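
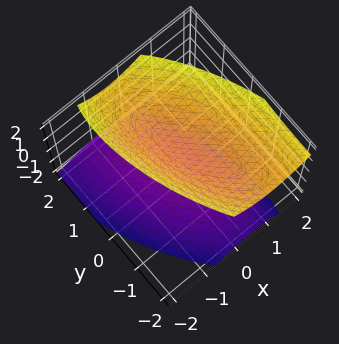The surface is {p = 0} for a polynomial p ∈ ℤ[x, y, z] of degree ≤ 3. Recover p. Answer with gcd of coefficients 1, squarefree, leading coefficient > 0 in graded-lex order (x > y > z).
3*x^2 + 2*x*y - x*z + y^2 - 2*z^2 + 2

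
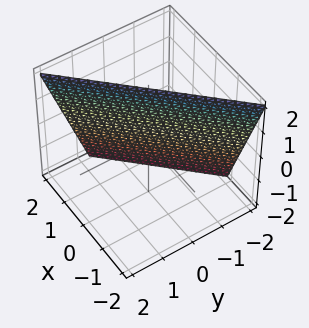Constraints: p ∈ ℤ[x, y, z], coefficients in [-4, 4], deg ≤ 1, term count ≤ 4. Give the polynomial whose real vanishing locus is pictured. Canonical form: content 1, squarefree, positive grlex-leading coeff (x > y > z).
3*x - 3*y + z - 2

1. deg p = 1. Every cross-section is a straight line — this is a plane.
2. From the visible intercepts: it meets the z-axis at z = 2 (among the integer gridlines).
3. These observations pin down the coefficients.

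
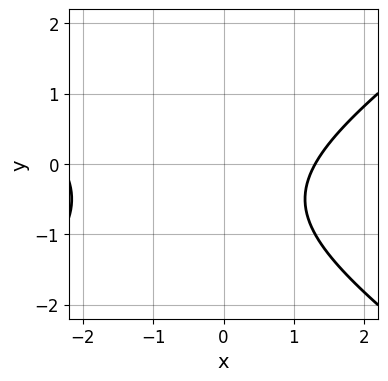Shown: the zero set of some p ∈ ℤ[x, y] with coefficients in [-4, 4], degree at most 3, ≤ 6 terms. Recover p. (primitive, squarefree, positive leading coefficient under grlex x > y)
First, degree: a generic line meets the curve in up to 2 points, so deg p = 2.
Then, reading off the gridlines: it misses every integer gridline on the y-axis.
Finally, solving for integer coefficients yields p as stated.

x^2 - 2*y^2 + x - 2*y - 3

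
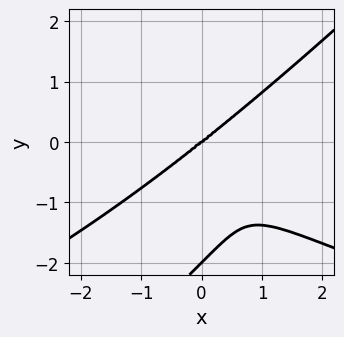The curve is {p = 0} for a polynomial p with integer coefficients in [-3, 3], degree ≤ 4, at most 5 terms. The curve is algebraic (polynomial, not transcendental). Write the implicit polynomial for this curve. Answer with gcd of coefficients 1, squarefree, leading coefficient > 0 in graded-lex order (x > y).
Degree: a generic line meets the curve in up to 4 points, so deg p = 4.
Observable constraints: one x-axis crossing is at x = 0; the y-axis gridline crossings are at y ∈ {-2, 0}.
These observations pin down the coefficients.

x*y^3 - y^4 + x^3 - 2*y^3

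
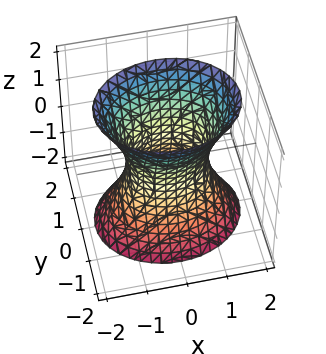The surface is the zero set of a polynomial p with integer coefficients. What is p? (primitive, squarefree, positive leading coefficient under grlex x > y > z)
First, deg p = 2.
Next, symmetries: it's symmetric under z → −z, forcing even powers of z; the y ↦ −y reflection is a symmetry, so y appears only in even powers; it's symmetric under x → −x, forcing even powers of x.
Then, from the axis intercepts and sections: it misses every integer gridline on the z-axis; the x-axis gridline crossings are at x ∈ {-1, 1}.
Finally, fitting integer coefficients to these (and the overall shape) gives p.

2*x^2 + 3*y^2 - z^2 - 2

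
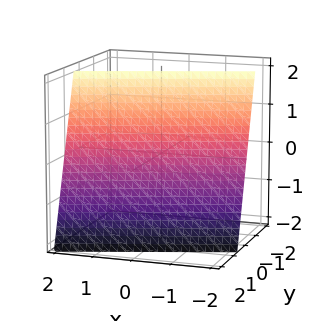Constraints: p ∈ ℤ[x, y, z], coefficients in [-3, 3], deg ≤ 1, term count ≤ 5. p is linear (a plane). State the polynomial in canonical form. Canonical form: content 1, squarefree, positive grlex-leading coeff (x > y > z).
x - 3*y - z + 2

The degree is 1 — every cross-section is a straight line — this is a plane.
From the axis intercepts and sections: it meets the x-axis at x = -2 (among the integer gridlines); it meets the z-axis at z = 2 (among the integer gridlines).
Putting this together gives p.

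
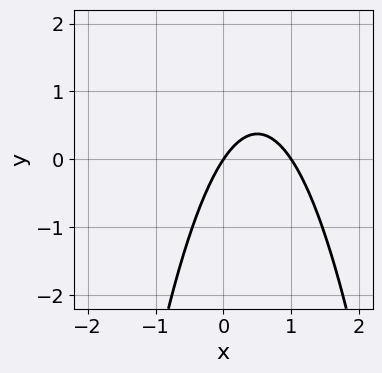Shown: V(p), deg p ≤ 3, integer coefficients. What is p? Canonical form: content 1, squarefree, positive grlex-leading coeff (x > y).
3*x^2 - 3*x + 2*y

The degree is 2 — the shape is more complex than any degree-1 curve.
Observable constraints: it meets the y-axis at y = 0 (among the integer gridlines); among the integer gridlines, it crosses the x-axis at x ∈ {0, 1}.
The integer polynomial consistent with all of this is the stated p.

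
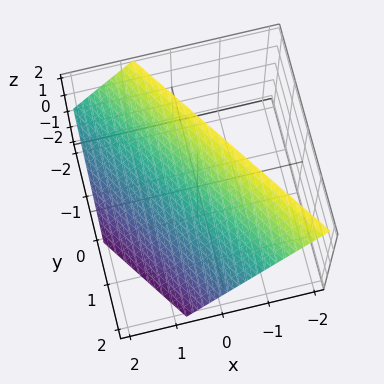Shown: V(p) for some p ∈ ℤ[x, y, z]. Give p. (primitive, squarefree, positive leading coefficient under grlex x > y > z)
3*x + 2*y + 2*z - 2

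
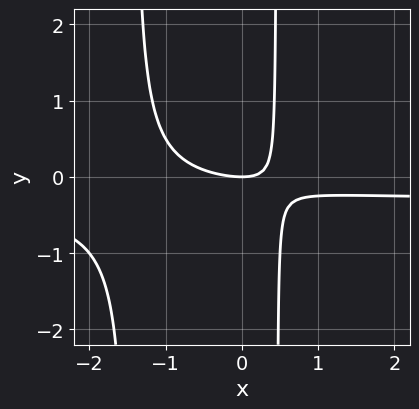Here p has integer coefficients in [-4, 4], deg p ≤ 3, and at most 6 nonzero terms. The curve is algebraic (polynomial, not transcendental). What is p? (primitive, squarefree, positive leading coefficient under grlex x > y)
3*x^2*y + x^2 + 3*x*y - 2*y

First, the degree is 3 — no degree-2 curve has this shape.
Next, from the visible intercepts: one x-axis crossing is at x = 0; one y-axis crossing is at y = 0.
Finally, matching integer coefficients to the picture gives p.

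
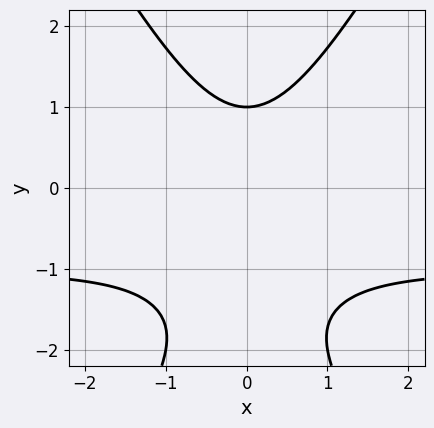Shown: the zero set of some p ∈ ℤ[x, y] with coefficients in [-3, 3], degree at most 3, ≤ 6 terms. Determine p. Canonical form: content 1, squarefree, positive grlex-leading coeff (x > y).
1. The degree is 3 — a generic line meets the curve in up to 3 points.
2. Symmetries: mirror symmetry x ↦ −x ⇒ only even powers of x.
3. From the visible intercepts: one y-axis crossing is at y = 1; no x-intercept at any integer in the box.
4. The integer polynomial consistent with all of this is the stated p.

3*x^2*y - y^3 + 3*x^2 - 2*y^2 + 3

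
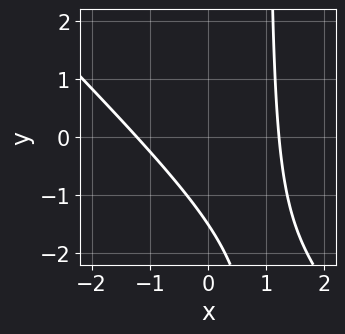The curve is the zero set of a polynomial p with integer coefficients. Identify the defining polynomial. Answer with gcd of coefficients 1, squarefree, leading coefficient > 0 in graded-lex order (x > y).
The degree is 2 — no degree-1 curve has this shape.
Matching integer coefficients to the picture gives p.

2*x^2 + 2*x*y - 2*y - 3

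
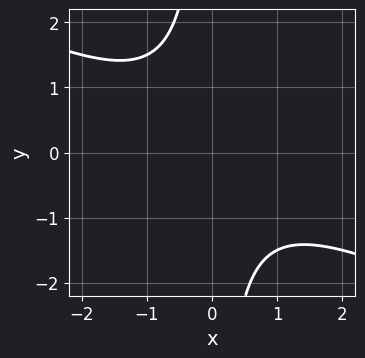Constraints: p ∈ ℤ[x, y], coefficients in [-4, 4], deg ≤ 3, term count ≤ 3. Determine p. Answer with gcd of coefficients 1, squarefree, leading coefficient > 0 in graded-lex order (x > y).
First, the degree is 2 — a generic line meets the curve in up to 2 points.
Then, against the integer gridlines: no x-intercept at any integer in the box; no y-intercept at any integer in the box.
Finally, matching integer coefficients to the picture gives p.

x^2 + 2*x*y + 2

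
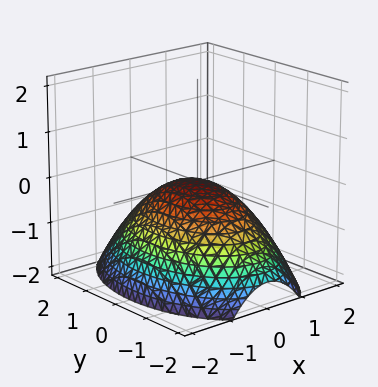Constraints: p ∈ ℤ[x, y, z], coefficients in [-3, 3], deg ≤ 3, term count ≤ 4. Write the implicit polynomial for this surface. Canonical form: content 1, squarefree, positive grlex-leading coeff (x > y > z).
1. deg p = 2.
2. Symmetries: it's symmetric under x → −x, forcing even powers of x; the y ↦ −y reflection is a symmetry, so y appears only in even powers.
3. From the axis intercepts and sections: it meets the x-axis at x = 0 (among the integer gridlines); it meets the y-axis at y = 0 (among the integer gridlines).
4. Fitting integer coefficients to these (and the overall shape) gives p.

2*x^2 + y^2 + 3*z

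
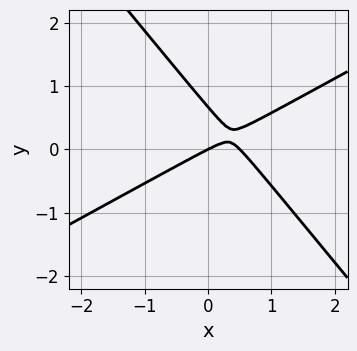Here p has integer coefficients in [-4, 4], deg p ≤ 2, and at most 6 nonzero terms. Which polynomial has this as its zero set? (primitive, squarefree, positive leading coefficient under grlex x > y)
First, the degree is 2 — a generic line meets the curve in up to 2 points.
Then, from the axis intercepts and sections: it crosses the y-axis at the gridline y = 0; it meets the x-axis at x = 0 (among the integer gridlines).
Finally, putting this together gives p.

2*x^2 - 2*x*y - 3*y^2 - x + 2*y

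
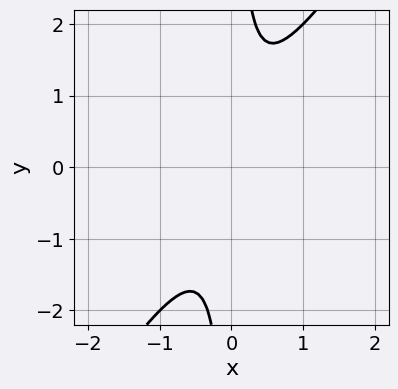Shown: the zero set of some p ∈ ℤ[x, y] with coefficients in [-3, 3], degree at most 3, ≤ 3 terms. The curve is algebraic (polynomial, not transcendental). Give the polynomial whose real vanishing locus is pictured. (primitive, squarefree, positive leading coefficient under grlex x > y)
3*x^2 - 2*x*y + 1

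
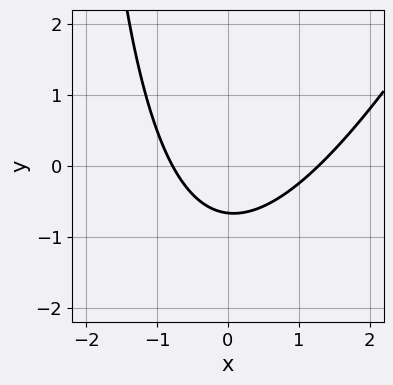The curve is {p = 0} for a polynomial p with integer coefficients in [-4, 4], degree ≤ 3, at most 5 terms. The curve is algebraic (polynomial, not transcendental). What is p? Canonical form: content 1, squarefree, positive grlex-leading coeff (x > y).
2*x^2 - x*y - x - 3*y - 2

deg p = 2.
Solving for integer coefficients yields p as stated.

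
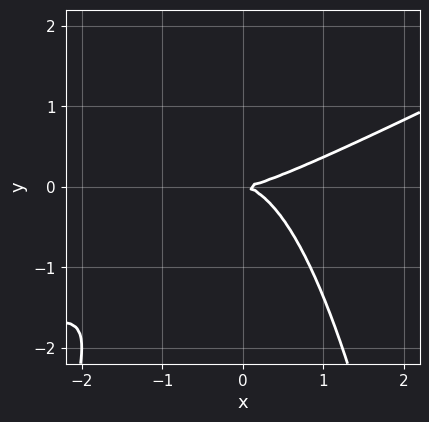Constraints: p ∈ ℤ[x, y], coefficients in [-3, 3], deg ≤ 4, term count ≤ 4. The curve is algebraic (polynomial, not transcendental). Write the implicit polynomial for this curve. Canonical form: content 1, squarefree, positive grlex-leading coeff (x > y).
x^3 - 2*x^2*y - 2*y^2

First, deg p = 3. A generic line meets the curve in up to 3 points.
Next, from the visible intercepts: it meets the y-axis at y = 0 (among the integer gridlines); it meets the x-axis at x = 0 (among the integer gridlines).
Finally, the integer polynomial consistent with all of this is the stated p.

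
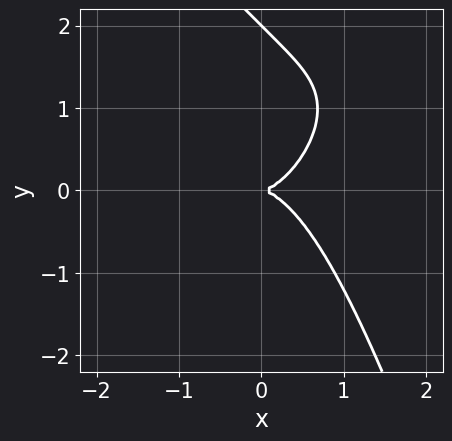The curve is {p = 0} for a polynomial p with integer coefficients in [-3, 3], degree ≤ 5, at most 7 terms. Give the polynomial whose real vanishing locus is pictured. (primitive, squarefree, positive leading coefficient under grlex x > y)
Degree: no degree-3 curve has this shape, so deg p = 4.
Checking where it meets the axes: one x-axis crossing is at x = 0; the y-axis gridline crossings are at y ∈ {0, 2}.
Assembling these constraints gives the stated polynomial.

x^3*y - 2*x^3 - x*y^2 - y^3 + 2*y^2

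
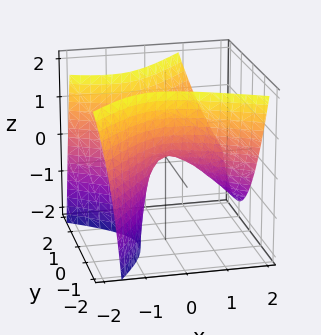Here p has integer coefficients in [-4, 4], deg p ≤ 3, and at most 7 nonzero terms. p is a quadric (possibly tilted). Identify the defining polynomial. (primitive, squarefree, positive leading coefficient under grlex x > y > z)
2*x^2 + 2*x*y + 2*x*z - 3*y^2 + 2*z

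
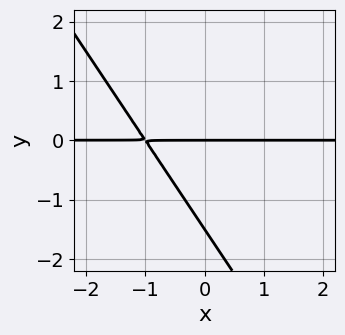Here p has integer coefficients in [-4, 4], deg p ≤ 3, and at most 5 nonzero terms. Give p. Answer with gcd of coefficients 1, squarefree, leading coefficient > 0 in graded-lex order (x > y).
1. deg p = 2. The shape is more complex than any degree-1 curve.
2. From the visible intercepts: it meets the y-axis at y = 0 (among the integer gridlines); the visible x-axis segment lies entirely on the curve.
3. The integer polynomial consistent with all of this is the stated p.

3*x*y + 2*y^2 + 3*y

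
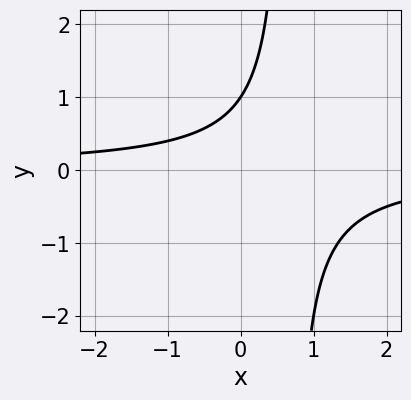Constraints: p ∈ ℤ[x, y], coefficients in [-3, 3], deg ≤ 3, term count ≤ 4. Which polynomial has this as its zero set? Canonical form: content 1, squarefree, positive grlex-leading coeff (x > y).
3*x*y - 2*y + 2

deg p = 2.
Observable constraints: it crosses the y-axis at the gridline y = 1; the curve avoids every integer x-axis point in the box.
Solving for integer coefficients yields p as stated.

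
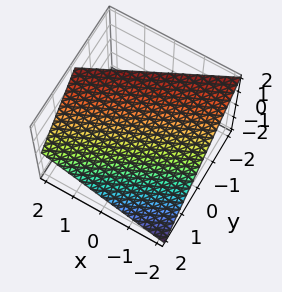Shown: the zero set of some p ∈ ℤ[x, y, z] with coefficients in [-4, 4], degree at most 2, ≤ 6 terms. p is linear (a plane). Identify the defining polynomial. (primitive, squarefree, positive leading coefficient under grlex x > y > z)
(a) deg p = 1. The surface is flat (a plane).
(b) Against the integer gridlines: it meets the x-axis at x = -2 (among the integer gridlines); it crosses the z-axis at the gridline z = 1; it meets the y-axis at y = 1 (among the integer gridlines).
(c) Fitting integer coefficients to these (and the overall shape) gives p.

x - 2*y - 2*z + 2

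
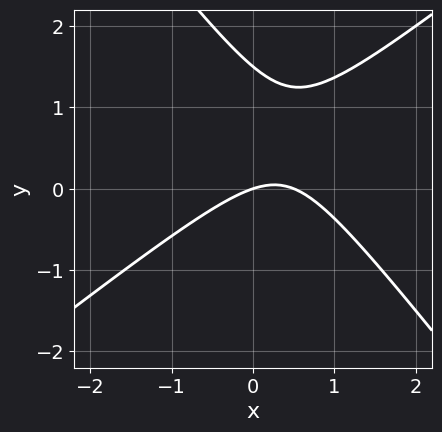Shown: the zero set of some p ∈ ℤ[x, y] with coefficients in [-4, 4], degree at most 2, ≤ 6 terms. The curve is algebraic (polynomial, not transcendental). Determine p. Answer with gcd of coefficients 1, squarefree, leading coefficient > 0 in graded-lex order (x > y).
2*x^2 - x*y - 2*y^2 - x + 3*y

The degree is 2 — no degree-1 curve has this shape.
Checking where it meets the axes: one y-axis crossing is at y = 0; one x-axis crossing is at x = 0.
Assembling these constraints gives the stated polynomial.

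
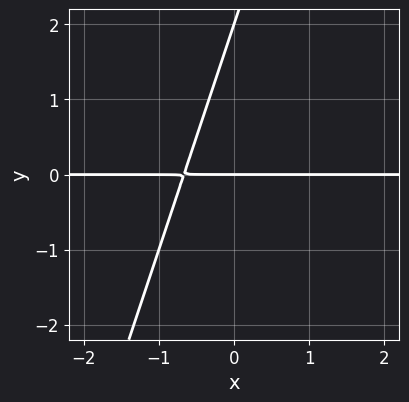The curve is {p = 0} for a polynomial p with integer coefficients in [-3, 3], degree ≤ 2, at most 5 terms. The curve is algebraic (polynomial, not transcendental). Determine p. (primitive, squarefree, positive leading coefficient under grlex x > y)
3*x*y - y^2 + 2*y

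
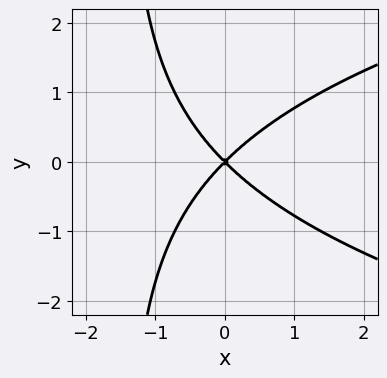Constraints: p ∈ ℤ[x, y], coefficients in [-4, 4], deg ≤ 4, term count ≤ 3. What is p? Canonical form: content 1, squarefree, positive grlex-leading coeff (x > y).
Degree: no degree-2 curve has this shape, so deg p = 3.
Symmetries: it's symmetric under y → −y, forcing even powers of y.
Observable constraints: one y-axis crossing is at y = 0; it meets the x-axis at x = 0 (among the integer gridlines).
Assembling these constraints gives the stated polynomial.

2*x*y^2 - 3*x^2 + 3*y^2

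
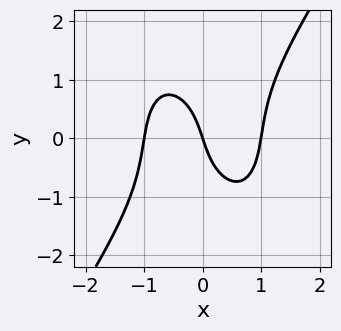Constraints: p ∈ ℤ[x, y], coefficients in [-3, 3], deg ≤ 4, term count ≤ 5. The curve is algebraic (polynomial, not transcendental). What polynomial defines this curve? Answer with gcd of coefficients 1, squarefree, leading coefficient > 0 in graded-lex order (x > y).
3*x^3 - y^3 - 3*x - y

1. The degree is 3 — a generic line meets the curve in up to 3 points.
2. From the axis intercepts and sections: among the integer gridlines, it crosses the x-axis at x ∈ {-1, 0, 1}; one y-axis crossing is at y = 0.
3. Putting this together gives p.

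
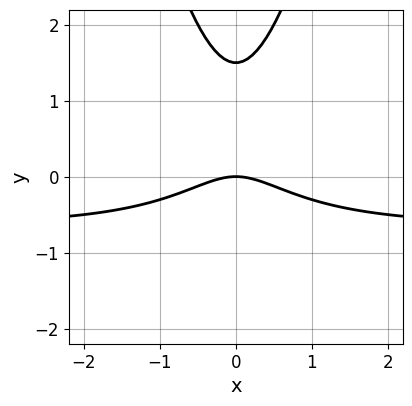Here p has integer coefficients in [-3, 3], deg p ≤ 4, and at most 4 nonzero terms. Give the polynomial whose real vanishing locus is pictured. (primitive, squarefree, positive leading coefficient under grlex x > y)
3*x^2*y + 2*x^2 - 2*y^2 + 3*y

(a) deg p = 3.
(b) Symmetries: the x ↦ −x reflection is a symmetry, so x appears only in even powers.
(c) Reading off the gridlines: it crosses the x-axis at the gridline x = 0; one y-axis crossing is at y = 0.
(d) Together with the visible shape, these determine p as stated.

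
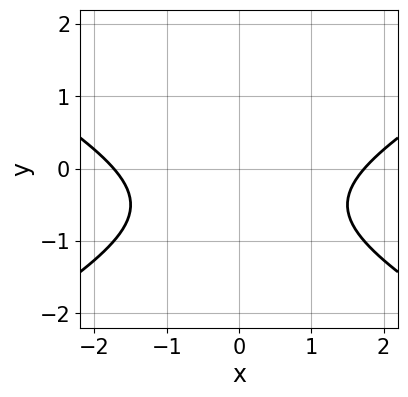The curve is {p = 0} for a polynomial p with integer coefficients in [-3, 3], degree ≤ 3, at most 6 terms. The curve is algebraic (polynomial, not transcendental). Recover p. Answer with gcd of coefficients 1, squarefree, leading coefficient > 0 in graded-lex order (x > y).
x^2 - 3*y^2 - 3*y - 3

Degree: a generic line meets the curve in up to 2 points, so deg p = 2.
Symmetries: mirror symmetry x ↦ −x ⇒ only even powers of x.
Checking where it meets the axes: the curve avoids every integer y-axis point in the box.
These observations pin down the coefficients.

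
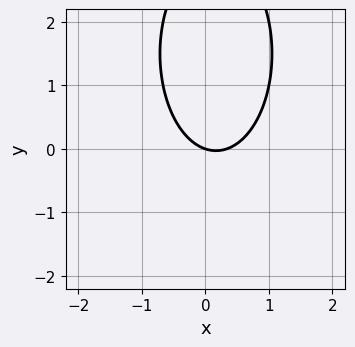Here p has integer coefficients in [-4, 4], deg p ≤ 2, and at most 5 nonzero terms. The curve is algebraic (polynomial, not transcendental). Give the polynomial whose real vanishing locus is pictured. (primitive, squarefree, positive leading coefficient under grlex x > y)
(a) The degree is 2 — the shape is more complex than any degree-1 curve.
(b) Checking where it meets the axes: it crosses the x-axis at the gridline x = 0; it meets the y-axis at y = 0 (among the integer gridlines).
(c) Solving for integer coefficients yields p as stated.

3*x^2 + y^2 - x - 3*y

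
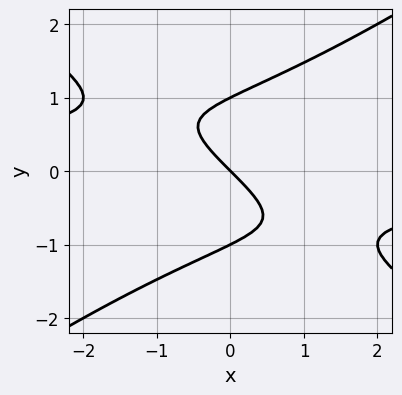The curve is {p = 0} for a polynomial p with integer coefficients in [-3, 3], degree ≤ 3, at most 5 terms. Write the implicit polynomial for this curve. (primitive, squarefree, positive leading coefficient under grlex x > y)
x^2*y - 2*y^3 + 2*x + 2*y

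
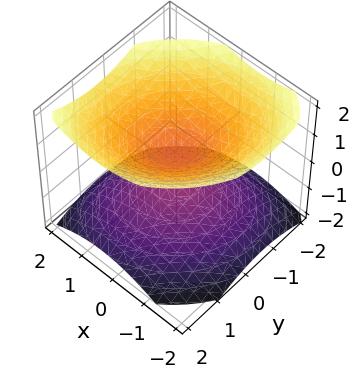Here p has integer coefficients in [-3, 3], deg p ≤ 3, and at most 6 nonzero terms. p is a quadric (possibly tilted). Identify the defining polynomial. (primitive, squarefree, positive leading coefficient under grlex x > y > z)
First, the picture has 2 separate pieces. They look like related sheets of one shape, so recover p as a whole.
Then, the degree is 2 — a generic line meets the surface in up to 2 points.
Then, checking where it meets the axes: it misses every integer gridline on the x-axis; the surface avoids every integer y-axis point in the box.
Finally, fitting integer coefficients to these (and the overall shape) gives p.

2*x^2 - x*y + 2*y^2 - 3*z^2 + 1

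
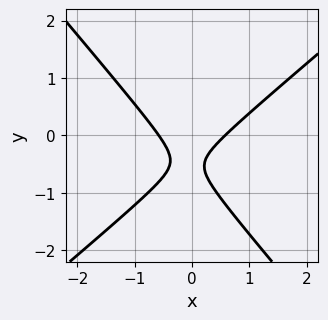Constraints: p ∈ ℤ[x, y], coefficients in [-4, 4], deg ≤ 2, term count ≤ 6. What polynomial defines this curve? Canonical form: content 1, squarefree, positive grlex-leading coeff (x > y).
3*x^2 - x*y - 3*y^2 - 3*y - 1

(a) deg p = 2. A generic line meets the curve in up to 2 points.
(b) Observable constraints: it misses every integer gridline on the y-axis.
(c) Assembling these constraints gives the stated polynomial.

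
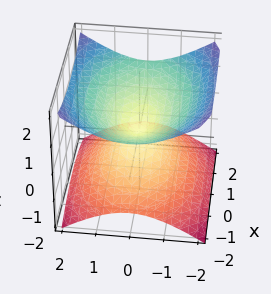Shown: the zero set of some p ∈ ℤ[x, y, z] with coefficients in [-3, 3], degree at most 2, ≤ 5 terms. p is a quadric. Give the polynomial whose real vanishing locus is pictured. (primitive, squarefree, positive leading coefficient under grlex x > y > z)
x^2 + 2*y^2 - 3*z^2

(a) deg p = 2. Two nappes meeting at a single point; a quadric.
(b) Symmetries: the x ↦ −x reflection is a symmetry, so x appears only in even powers; mirror symmetry z ↦ −z ⇒ only even powers of z; it's symmetric under y → −y, forcing even powers of y.
(c) Observable constraints: one y-axis crossing is at y = 0; one x-axis crossing is at x = 0; it crosses the z-axis at the gridline z = 0.
(d) The integer polynomial consistent with all of this is the stated p.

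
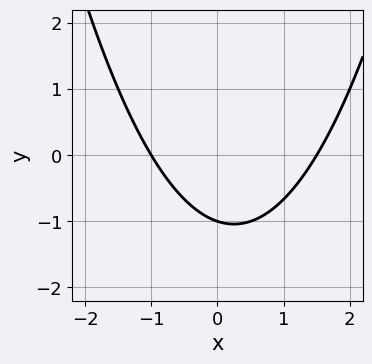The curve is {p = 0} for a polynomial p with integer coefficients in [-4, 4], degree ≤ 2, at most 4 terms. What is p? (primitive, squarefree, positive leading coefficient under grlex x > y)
(a) The degree is 2 — the shape is more complex than any degree-1 curve.
(b) From the visible intercepts: one x-axis crossing is at x = -1; one y-axis crossing is at y = -1.
(c) The integer polynomial consistent with all of this is the stated p.

2*x^2 - x - 3*y - 3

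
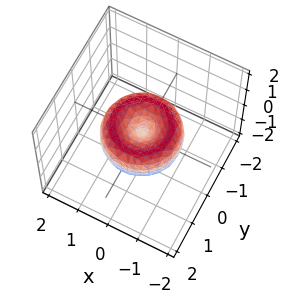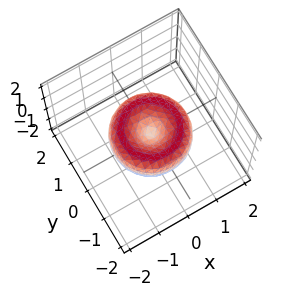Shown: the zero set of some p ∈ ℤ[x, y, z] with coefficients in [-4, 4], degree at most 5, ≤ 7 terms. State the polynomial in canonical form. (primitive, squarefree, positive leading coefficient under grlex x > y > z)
2*x^4 + 4*x^2*y^2 + 2*y^4 - 3*x^2 - 3*y^2 + 3*z^2

1. deg p = 4. A generic line meets the surface in up to 4 points.
2. Symmetry: the surface is invariant under rotation about z: p = q(x² + y², z).
3. Against the integer gridlines: a circular section at z = 0 has radius between 1 and 2; one y-axis crossing is at y = 0; it meets the x-axis at x = 0 (among the integer gridlines); it meets the z-axis at z = 0 (among the integer gridlines).
4. These observations pin down the coefficients.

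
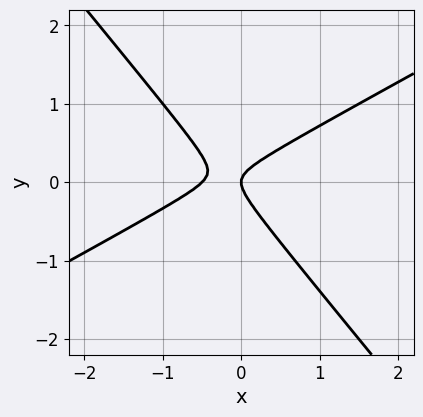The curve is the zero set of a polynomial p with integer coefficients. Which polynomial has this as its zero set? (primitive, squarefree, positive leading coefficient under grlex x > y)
2*x^2 - 2*x*y - 3*y^2 + x

Degree: a generic line meets the curve in up to 2 points, so deg p = 2.
Observable constraints: it meets the x-axis at x = 0 (among the integer gridlines); it crosses the y-axis at the gridline y = 0.
Solving for integer coefficients yields p as stated.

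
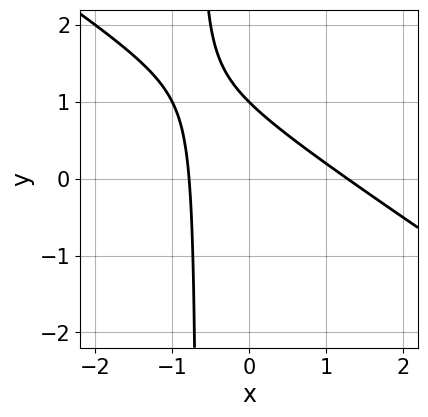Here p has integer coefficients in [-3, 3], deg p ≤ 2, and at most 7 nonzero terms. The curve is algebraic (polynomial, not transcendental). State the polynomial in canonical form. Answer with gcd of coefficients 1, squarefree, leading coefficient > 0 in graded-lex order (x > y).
1. deg p = 2. A generic line meets the curve in up to 2 points.
2. Checking where it meets the axes: it meets the y-axis at y = 1 (among the integer gridlines).
3. Putting this together gives p.

2*x^2 + 3*x*y - x + 2*y - 2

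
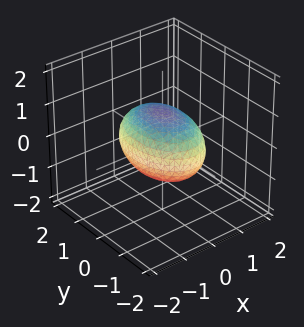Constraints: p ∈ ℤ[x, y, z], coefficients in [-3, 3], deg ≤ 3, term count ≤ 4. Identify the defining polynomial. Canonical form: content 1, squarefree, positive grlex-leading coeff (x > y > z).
2*x^2 + y^2 + 2*z^2 - 2

1. deg p = 2. A closed, bounded, convex surface; a quadric.
2. Symmetries: it's symmetric under x → −x, forcing even powers of x; the z ↦ −z reflection is a symmetry, so z appears only in even powers; mirror symmetry y ↦ −y ⇒ only even powers of y.
3. From the axis intercepts and sections: the x-axis gridline crossings are at x ∈ {-1, 1}; the z-axis gridline crossings are at z ∈ {-1, 1}.
4. Together with the visible shape, these determine p as stated.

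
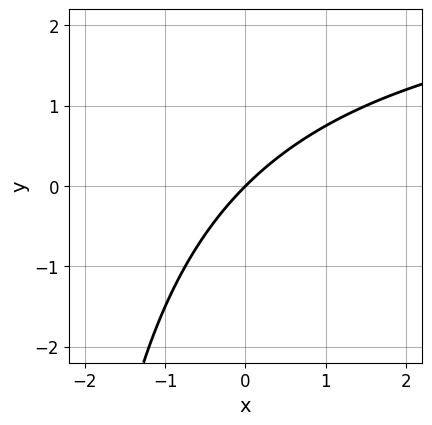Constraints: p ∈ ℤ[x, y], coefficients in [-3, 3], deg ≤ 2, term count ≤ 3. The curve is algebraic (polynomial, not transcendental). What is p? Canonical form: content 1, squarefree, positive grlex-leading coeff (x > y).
x*y - 3*x + 3*y

Degree: a generic line meets the curve in up to 2 points, so deg p = 2.
From the axis intercepts and sections: it meets the x-axis at x = 0 (among the integer gridlines); it crosses the y-axis at the gridline y = 0.
These observations pin down the coefficients.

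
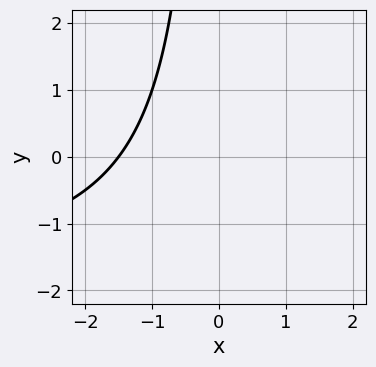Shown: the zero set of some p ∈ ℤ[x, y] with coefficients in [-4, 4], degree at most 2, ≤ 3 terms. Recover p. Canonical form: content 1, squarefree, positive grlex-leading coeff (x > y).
1. Degree: a generic line meets the curve in up to 2 points, so deg p = 2.
2. Checking where it meets the axes: it misses every integer gridline on the y-axis.
3. Putting this together gives p.

x*y + 2*x + 3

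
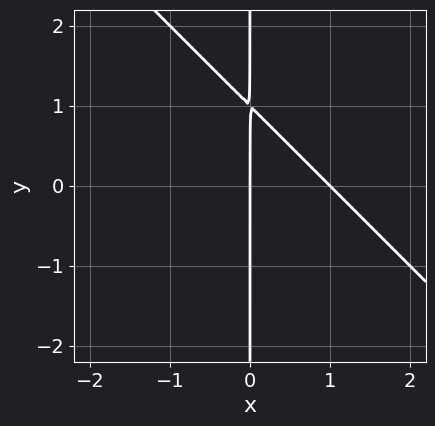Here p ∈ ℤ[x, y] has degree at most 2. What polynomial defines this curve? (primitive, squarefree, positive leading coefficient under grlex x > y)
(a) The degree is 2 — the shape is more complex than any degree-1 curve.
(b) Observable constraints: the x-axis gridline crossings are at x ∈ {0, 1}; every point of the y-axis in the box is on the curve.
(c) The integer polynomial consistent with all of this is the stated p.

x^2 + x*y - x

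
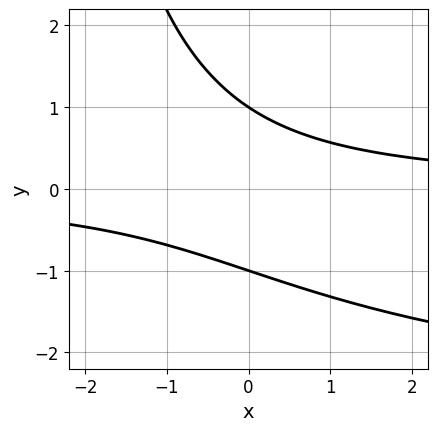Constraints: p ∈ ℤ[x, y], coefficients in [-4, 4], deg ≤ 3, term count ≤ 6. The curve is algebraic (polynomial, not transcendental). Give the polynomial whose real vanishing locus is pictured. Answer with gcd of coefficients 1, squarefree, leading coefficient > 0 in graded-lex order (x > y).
x*y^2 + 3*x*y + 3*y^2 - 3

First, degree: the shape is more complex than any degree-2 curve, so deg p = 3.
Next, from the visible intercepts: among the integer gridlines, it crosses the y-axis at y ∈ {-1, 1}; no x-intercept at any integer in the box.
Finally, together with the visible shape, these determine p as stated.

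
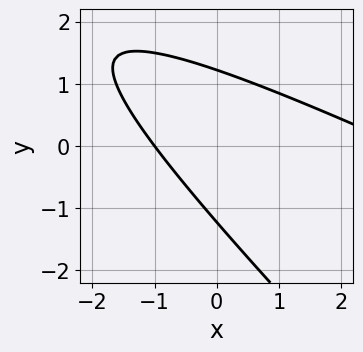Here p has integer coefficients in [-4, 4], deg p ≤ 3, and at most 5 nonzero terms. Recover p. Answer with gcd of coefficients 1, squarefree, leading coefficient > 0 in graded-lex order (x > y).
x^2 + 3*x*y + 2*y^2 - 2*x - 3

(a) The degree is 2 — a generic line meets the curve in up to 2 points.
(b) Against the integer gridlines: it crosses the x-axis at the gridline x = -1.
(c) Together with the visible shape, these determine p as stated.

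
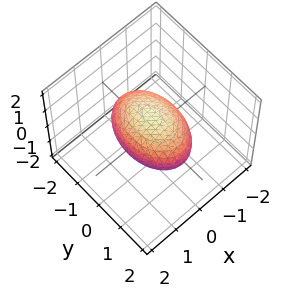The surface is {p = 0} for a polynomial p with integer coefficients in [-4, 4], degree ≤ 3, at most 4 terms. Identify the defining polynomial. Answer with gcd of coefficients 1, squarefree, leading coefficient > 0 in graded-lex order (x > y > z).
First, degree: a closed, bounded, convex surface; a quadric, so deg p = 2.
Next, symmetries: the x ↦ −x reflection is a symmetry, so x appears only in even powers; the z ↦ −z reflection is a symmetry, so z appears only in even powers; the y ↦ −y reflection is a symmetry, so y appears only in even powers.
Next, from the visible intercepts: among the integer gridlines, it crosses the z-axis at z ∈ {-1, 1}; the x-axis gridline crossings are at x ∈ {-1, 1}.
Finally, putting this together gives p.

2*x^2 + y^2 + 2*z^2 - 2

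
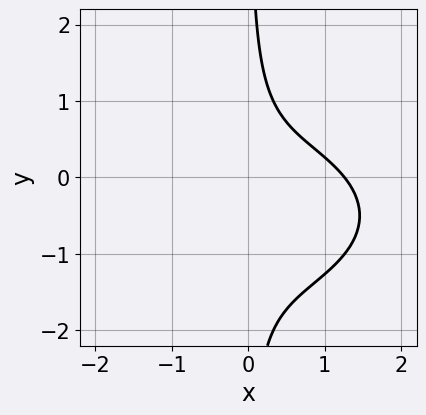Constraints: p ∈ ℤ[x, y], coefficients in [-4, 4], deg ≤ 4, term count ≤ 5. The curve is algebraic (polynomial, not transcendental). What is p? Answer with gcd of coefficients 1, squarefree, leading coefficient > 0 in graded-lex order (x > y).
x^3 + 3*x*y^2 + 3*x*y - 2

deg p = 3. The shape is more complex than any degree-2 curve.
From the visible intercepts: no y-intercept at any integer in the box.
Together with the visible shape, these determine p as stated.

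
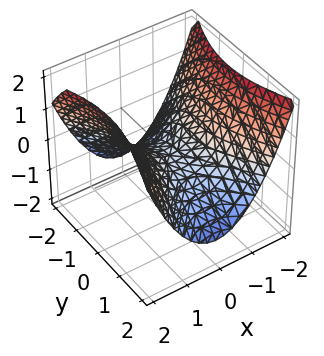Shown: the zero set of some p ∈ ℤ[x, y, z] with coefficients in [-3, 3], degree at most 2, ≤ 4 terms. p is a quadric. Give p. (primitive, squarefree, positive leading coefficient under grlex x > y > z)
2*x^2 - y^2 - 3*z

First, the degree is 2 — a hyperbolic paraboloid; a quadric.
Then, symmetries: mirror symmetry y ↦ −y ⇒ only even powers of y; the x ↦ −x reflection is a symmetry, so x appears only in even powers.
Then, reading off the gridlines: it crosses the y-axis at the gridline y = 0; it meets the z-axis at z = 0 (among the integer gridlines); it crosses the x-axis at the gridline x = 0.
Finally, fitting integer coefficients to these (and the overall shape) gives p.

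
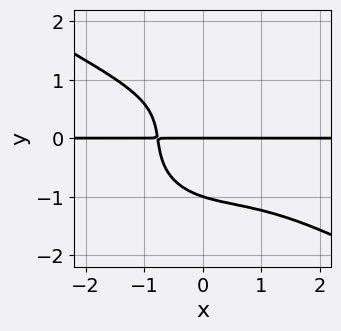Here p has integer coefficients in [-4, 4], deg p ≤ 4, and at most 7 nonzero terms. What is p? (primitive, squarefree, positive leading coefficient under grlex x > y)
x^3*y + x^2*y^2 + 2*y^4 + 2*x*y + 2*y

1. Degree: a generic line meets the curve in up to 4 points, so deg p = 4.
2. From the visible intercepts: the visible x-axis segment lies entirely on the curve; the y-axis gridline crossings are at y ∈ {-1, 0}.
3. These observations pin down the coefficients.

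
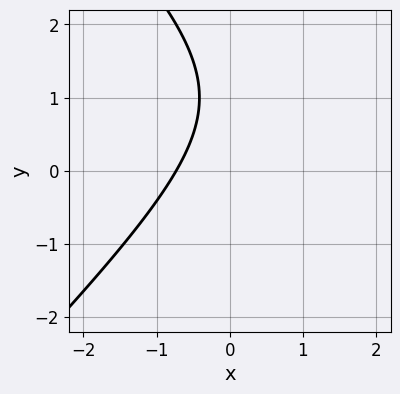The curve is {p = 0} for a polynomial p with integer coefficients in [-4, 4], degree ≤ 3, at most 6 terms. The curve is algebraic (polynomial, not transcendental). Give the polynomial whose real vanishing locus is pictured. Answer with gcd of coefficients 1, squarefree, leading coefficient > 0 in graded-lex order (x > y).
x^2 - y^2 - 2*x + 2*y - 2

(a) deg p = 2. No degree-1 curve has this shape.
(b) From the visible intercepts: no y-intercept at any integer in the box.
(c) Putting this together gives p.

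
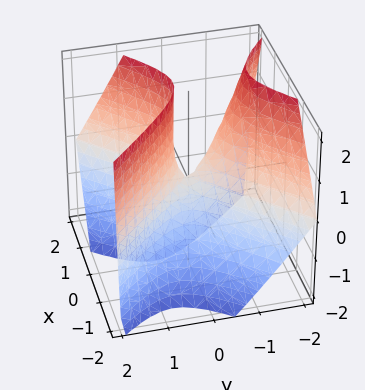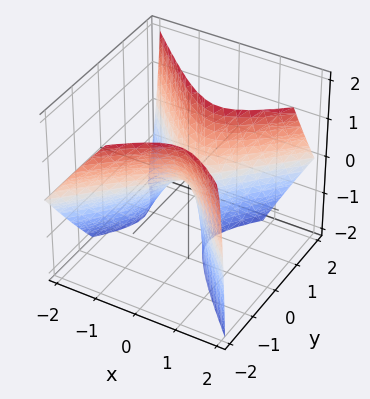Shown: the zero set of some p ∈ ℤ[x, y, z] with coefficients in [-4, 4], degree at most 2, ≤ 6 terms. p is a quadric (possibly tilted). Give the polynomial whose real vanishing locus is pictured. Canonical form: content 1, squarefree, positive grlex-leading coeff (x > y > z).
First, deg p = 2. A generic line meets the surface in up to 2 points.
Then, checking where it meets the axes: it crosses the x-axis at the gridline x = 0; one y-axis crossing is at y = 0; one z-axis crossing is at z = 0.
Finally, these observations pin down the coefficients.

3*x^2 - 2*x*z - 3*y^2 - 2*y*z + z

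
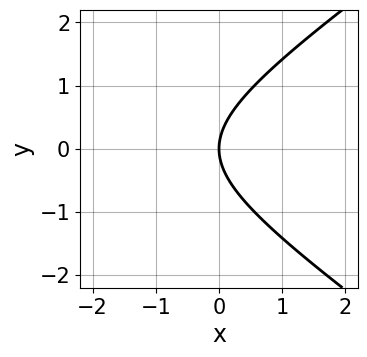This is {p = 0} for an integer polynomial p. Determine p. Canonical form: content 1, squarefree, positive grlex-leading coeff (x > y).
deg p = 2.
Symmetries: the y ↦ −y reflection is a symmetry, so y appears only in even powers.
Observable constraints: one x-axis crossing is at x = 0; it meets the y-axis at y = 0 (among the integer gridlines).
These observations pin down the coefficients.

x^2 - 2*y^2 + 3*x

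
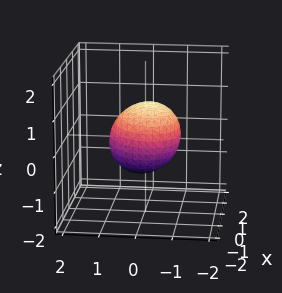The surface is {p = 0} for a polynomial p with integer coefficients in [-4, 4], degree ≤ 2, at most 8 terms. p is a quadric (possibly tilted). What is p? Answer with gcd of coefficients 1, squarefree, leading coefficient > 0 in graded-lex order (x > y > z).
Degree: the shape is more complex than any degree-1 surface, so deg p = 2.
Observable constraints: the z-axis gridline crossings are at z ∈ {-1, 1}; the y-axis gridline crossings are at y ∈ {-1, 1}.
Fitting integer coefficients to these (and the overall shape) gives p.

2*x^2 - x*y + 3*y^2 + y*z + 3*z^2 - 3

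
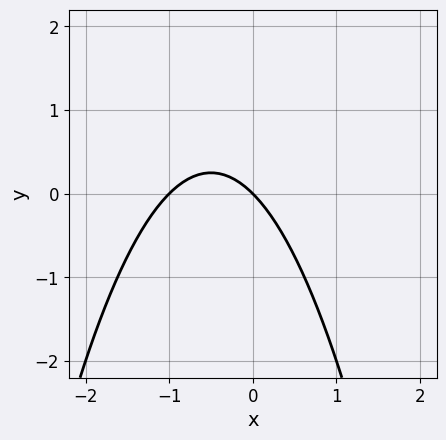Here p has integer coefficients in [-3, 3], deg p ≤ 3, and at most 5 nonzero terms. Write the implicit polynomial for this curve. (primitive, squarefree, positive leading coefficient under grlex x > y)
1. The degree is 2 — a generic line meets the curve in up to 2 points.
2. Checking where it meets the axes: one y-axis crossing is at y = 0; the x-axis gridline crossings are at x ∈ {-1, 0}.
3. Putting this together gives p.

x^2 + x + y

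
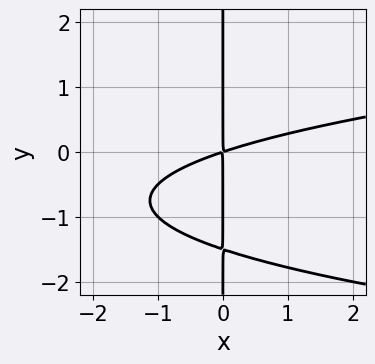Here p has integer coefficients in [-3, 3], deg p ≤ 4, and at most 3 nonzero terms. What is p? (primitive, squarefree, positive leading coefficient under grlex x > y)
2*x*y^2 - x^2 + 3*x*y

1. deg p = 3. A generic line meets the curve in up to 3 points.
2. Checking where it meets the axes: every point of the y-axis in the box is on the curve.
3. These observations pin down the coefficients.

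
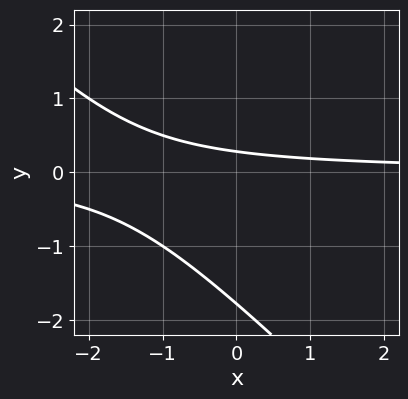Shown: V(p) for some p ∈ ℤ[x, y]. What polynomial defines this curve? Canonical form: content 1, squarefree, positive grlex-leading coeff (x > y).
2*x*y + 2*y^2 + 3*y - 1

First, the degree is 2 — the shape is more complex than any degree-1 curve.
Next, checking where it meets the axes: it misses every integer gridline on the x-axis.
Finally, the integer polynomial consistent with all of this is the stated p.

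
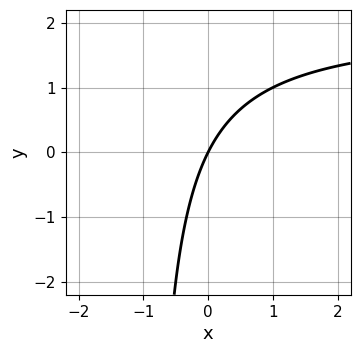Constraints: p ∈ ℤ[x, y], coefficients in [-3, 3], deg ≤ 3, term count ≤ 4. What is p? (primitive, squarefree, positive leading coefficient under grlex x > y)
x*y - 2*x + y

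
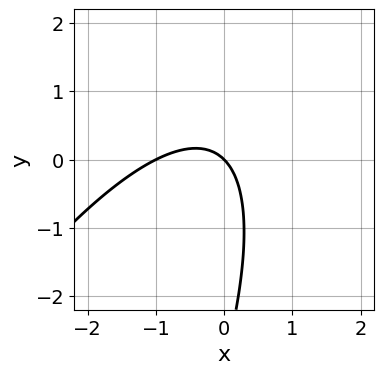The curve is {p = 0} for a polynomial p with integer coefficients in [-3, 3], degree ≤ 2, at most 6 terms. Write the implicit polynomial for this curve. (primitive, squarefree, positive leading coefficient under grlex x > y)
3*x^2 - 3*x*y + y^2 + 3*x + 3*y

1. deg p = 2.
2. Against the integer gridlines: one y-axis crossing is at y = 0; the x-axis gridline crossings are at x ∈ {-1, 0}.
3. The integer polynomial consistent with all of this is the stated p.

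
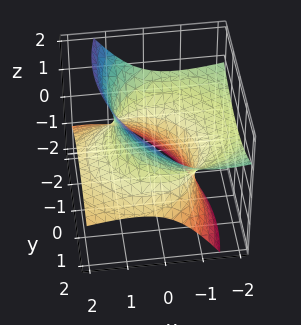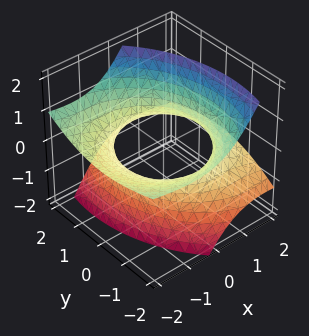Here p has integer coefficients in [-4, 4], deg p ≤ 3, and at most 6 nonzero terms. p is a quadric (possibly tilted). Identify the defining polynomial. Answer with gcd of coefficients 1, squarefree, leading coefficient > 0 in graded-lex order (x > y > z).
The degree is 2 — no degree-1 surface has this shape.
From the visible intercepts: it misses every integer gridline on the z-axis.
Putting this together gives p.

x^2 + 3*x*z + y^2 + y*z - 2*z^2 - 2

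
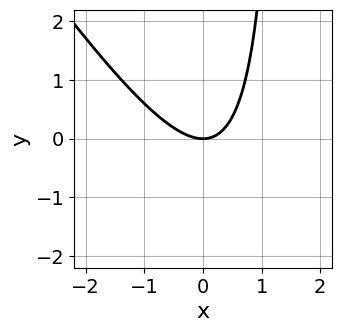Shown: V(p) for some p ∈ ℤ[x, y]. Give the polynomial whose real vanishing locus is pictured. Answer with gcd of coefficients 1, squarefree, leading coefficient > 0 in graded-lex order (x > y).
(a) deg p = 2. No degree-1 curve has this shape.
(b) Reading off the gridlines: it meets the y-axis at y = 0 (among the integer gridlines); one x-axis crossing is at x = 0.
(c) The integer polynomial consistent with all of this is the stated p.

3*x^2 + 2*x*y - 3*y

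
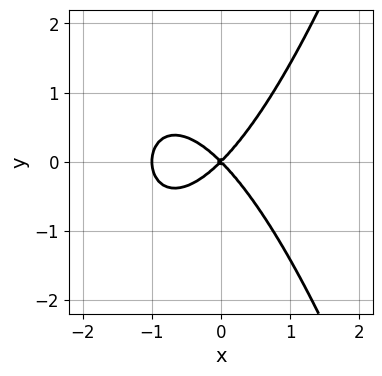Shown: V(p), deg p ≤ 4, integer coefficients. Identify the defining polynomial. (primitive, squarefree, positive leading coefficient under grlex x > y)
x^3 + x^2 - y^2

1. deg p = 3. No degree-2 curve has this shape.
2. Symmetries: it's symmetric under y → −y, forcing even powers of y.
3. Observable constraints: it meets the y-axis at y = 0 (among the integer gridlines); among the integer gridlines, it crosses the x-axis at x ∈ {-1, 0}.
4. Solving for integer coefficients yields p as stated.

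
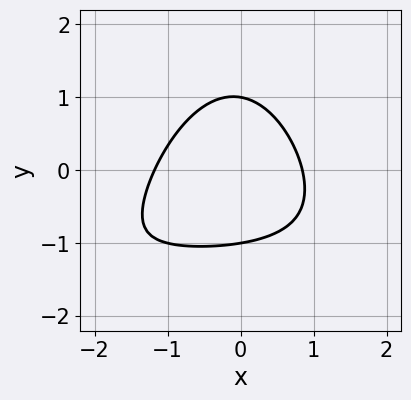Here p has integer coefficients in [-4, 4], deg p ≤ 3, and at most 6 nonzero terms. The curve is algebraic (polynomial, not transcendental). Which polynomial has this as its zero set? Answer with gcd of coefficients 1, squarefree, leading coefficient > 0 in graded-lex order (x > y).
2*x^2*y + 3*x^2 + 3*y^2 + x - 3

(a) deg p = 3. No degree-2 curve has this shape.
(b) Against the integer gridlines: the y-axis gridline crossings are at y ∈ {-1, 1}.
(c) Matching integer coefficients to the picture gives p.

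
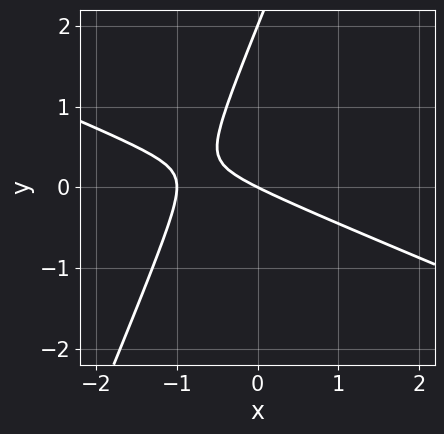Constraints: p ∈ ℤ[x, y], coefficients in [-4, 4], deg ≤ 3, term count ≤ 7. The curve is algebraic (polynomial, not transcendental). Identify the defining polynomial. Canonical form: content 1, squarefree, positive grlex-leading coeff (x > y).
x^2 + 2*x*y - y^2 + x + 2*y

Degree: the shape is more complex than any degree-1 curve, so deg p = 2.
Reading off the gridlines: among the integer gridlines, it crosses the x-axis at x ∈ {-1, 0}; among the integer gridlines, it crosses the y-axis at y ∈ {0, 2}.
The integer polynomial consistent with all of this is the stated p.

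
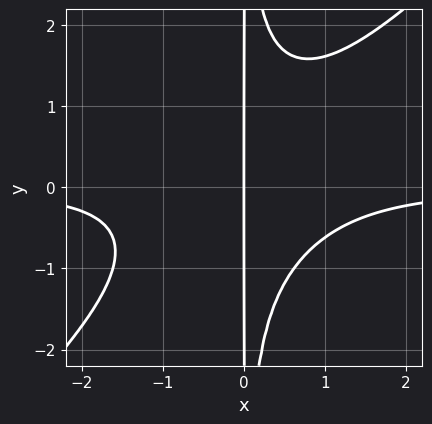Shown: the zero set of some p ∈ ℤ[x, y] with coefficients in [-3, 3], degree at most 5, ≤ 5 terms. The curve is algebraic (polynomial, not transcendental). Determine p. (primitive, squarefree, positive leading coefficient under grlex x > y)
deg p = 4.
Observable constraints: every point of the y-axis in the box is on the curve; one x-axis crossing is at x = 0.
Together with the visible shape, these determine p as stated.

x^3*y - x^2*y^2 + x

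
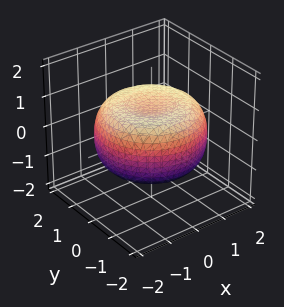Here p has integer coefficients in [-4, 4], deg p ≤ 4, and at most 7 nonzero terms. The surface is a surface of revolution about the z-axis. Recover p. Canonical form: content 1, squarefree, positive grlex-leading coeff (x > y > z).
x^4 + 2*x^2*y^2 + y^4 - 2*x^2 - 2*y^2 + 3*z^2 - 2

1. deg p = 4. No degree-3 surface has this shape.
2. Symmetry: the z-axis is an axis of rotation, so x and y enter only as x² + y².
3. From the axis intercepts and sections: a circular section at z = 0 has radius between 1 and 2.
4. Putting this together gives p.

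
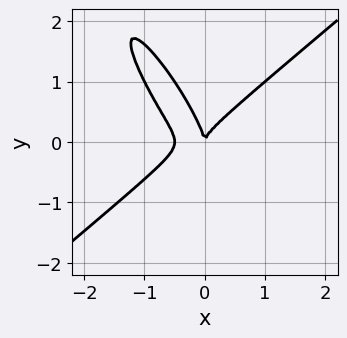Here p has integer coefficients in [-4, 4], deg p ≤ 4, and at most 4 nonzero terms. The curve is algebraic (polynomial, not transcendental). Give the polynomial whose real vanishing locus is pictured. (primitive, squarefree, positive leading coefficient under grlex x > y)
2*x^3 - 2*x*y^2 - y^3 + x^2

First, degree: no degree-2 curve has this shape, so deg p = 3.
Next, from the axis intercepts and sections: it meets the y-axis at y = 0 (among the integer gridlines); one x-axis crossing is at x = 0.
Finally, matching integer coefficients to the picture gives p.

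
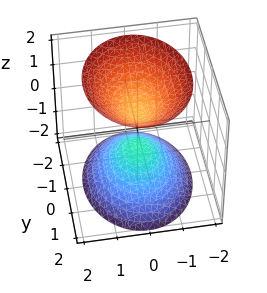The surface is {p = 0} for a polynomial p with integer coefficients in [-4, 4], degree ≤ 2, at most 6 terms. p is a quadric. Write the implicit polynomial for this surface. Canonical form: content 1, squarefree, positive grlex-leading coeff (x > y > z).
3*x^2 + 2*y^2 - 2*z^2 + 1

First, there are 2 components. Treating them together as one polynomial.
Next, deg p = 2. Two sheets facing apart; a quadric.
Next, symmetries: the x ↦ −x reflection is a symmetry, so x appears only in even powers; it's symmetric under z → −z, forcing even powers of z; the y ↦ −y reflection is a symmetry, so y appears only in even powers.
Then, from the axis intercepts and sections: no y-intercept at any integer in the box; it misses every integer gridline on the x-axis.
Finally, putting this together gives p.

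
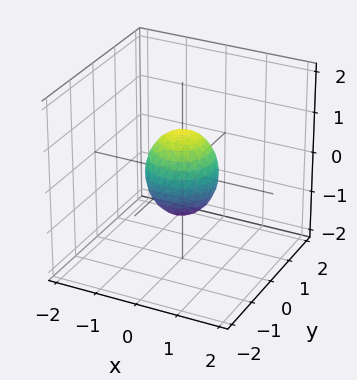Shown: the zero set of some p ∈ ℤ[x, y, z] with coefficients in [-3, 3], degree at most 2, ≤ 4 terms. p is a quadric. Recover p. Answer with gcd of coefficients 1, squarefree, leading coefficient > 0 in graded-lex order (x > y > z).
First, deg p = 2. Bounded and convex; a quadric.
Next, symmetries: it's symmetric under z → −z, forcing even powers of z; rotational symmetry about the z-axis ⇒ p depends on x, y only through x² + y².
Next, reading off the gridlines: the z-axis gridline crossings are at z ∈ {-1, 1}; a circular section at z = 0 has radius between 0 and 1.
Finally, together with the visible shape, these determine p as stated.

3*x^2 + 3*y^2 + 2*z^2 - 2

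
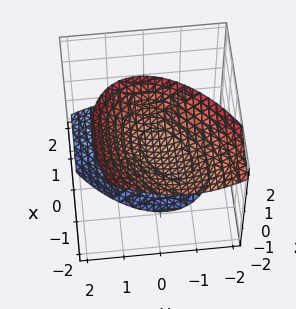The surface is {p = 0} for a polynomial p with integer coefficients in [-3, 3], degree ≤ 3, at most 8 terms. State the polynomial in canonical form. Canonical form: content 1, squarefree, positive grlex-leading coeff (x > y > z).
2*x^2 - 2*x*y + 3*x*z + 3*y^2 - 2*z^2 + 2

(a) The picture has 2 separate pieces. They look like related sheets of one shape, so recover p as a whole.
(b) Degree: the shape is more complex than any degree-1 surface, so deg p = 2.
(c) Observable constraints: the surface avoids every integer x-axis point in the box; no y-intercept at any integer in the box.
(d) Fitting integer coefficients to these (and the overall shape) gives p. Check: (0, 0, -1) on the z-axis lies on the surface, and p(0, 0, -1) = 0. ✓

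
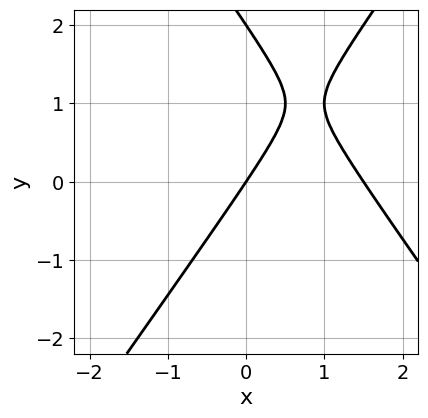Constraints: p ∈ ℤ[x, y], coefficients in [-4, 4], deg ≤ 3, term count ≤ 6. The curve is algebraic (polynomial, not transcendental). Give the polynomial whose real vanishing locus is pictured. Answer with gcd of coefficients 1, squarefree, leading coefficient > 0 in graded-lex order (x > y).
2*x^2 - y^2 - 3*x + 2*y

The degree is 2 — the shape is more complex than any degree-1 curve.
Reading off the gridlines: it crosses the x-axis at the gridline x = 0; the y-axis gridline crossings are at y ∈ {0, 2}.
The integer polynomial consistent with all of this is the stated p.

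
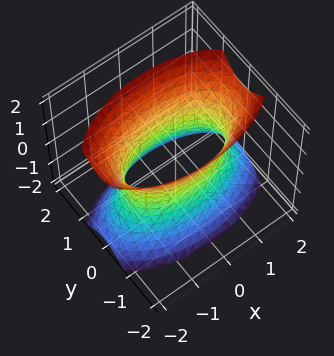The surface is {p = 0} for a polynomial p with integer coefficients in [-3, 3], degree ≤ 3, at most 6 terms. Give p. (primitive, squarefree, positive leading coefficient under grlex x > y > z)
x^2 + 3*y^2 - z^2 - 2

(a) Degree: one connected sheet with a waist; a quadric, so deg p = 2.
(b) Symmetries: the z ↦ −z reflection is a symmetry, so z appears only in even powers; mirror symmetry x ↦ −x ⇒ only even powers of x; it's symmetric under y → −y, forcing even powers of y.
(c) Observable constraints: it misses every integer gridline on the z-axis.
(d) Fitting integer coefficients to these (and the overall shape) gives p.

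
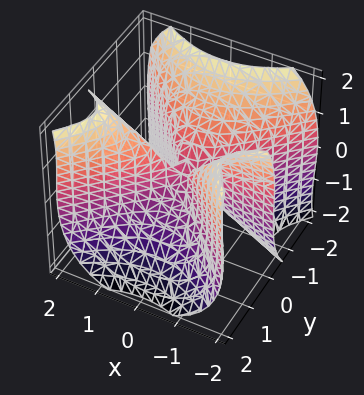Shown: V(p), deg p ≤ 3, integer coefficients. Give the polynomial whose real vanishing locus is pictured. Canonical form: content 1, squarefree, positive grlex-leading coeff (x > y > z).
3*x^2*y - 3*y^3 + y*z^2 - z^3

1. deg p = 3. A generic line meets the surface in up to 3 points.
2. From the axis intercepts and sections: one z-axis crossing is at z = 0; the visible x-axis segment lies entirely on the surface; it crosses the y-axis at the gridline y = 0.
3. Together with the visible shape, these determine p as stated.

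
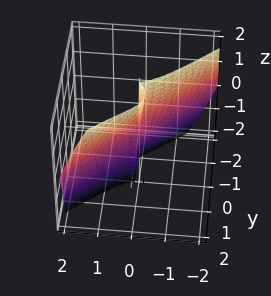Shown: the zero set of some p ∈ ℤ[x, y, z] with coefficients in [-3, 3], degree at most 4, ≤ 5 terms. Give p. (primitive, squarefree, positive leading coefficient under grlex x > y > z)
2*x^3 + x*y*z - 2*y^3 + y^2*z

First, the degree is 3 — a generic line meets the surface in up to 3 points.
Then, from the axis intercepts and sections: it crosses the x-axis at the gridline x = 0; every point of the z-axis in the box is on the surface; it crosses the y-axis at the gridline y = 0.
Finally, solving for integer coefficients yields p as stated.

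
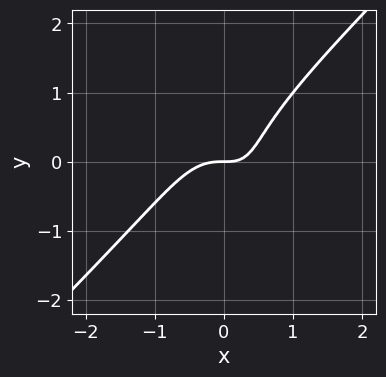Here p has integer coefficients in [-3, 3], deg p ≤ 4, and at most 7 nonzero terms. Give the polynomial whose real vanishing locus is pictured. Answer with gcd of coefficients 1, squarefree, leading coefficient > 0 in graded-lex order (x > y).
First, the degree is 3 — the shape is more complex than any degree-2 curve.
Next, checking where it meets the axes: it meets the x-axis at x = 0 (among the integer gridlines); one y-axis crossing is at y = 0.
Finally, together with the visible shape, these determine p as stated.

2*x^3 - x^2*y - y^3 + x*y - y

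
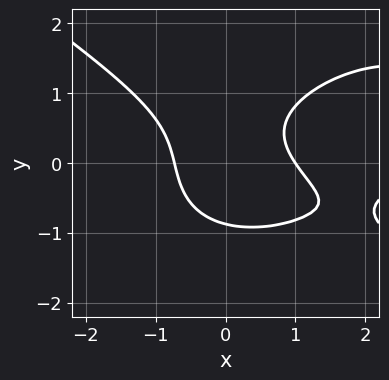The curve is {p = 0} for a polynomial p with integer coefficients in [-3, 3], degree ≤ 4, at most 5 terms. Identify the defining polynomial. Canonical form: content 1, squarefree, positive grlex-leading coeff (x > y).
First, the degree is 3 — no degree-2 curve has this shape.
Then, checking where it meets the axes: one x-axis crossing is at x = 1.
Finally, assembling these constraints gives the stated polynomial.

x^3 + 3*y^3 - 3*x^2 - 2*x*y + 2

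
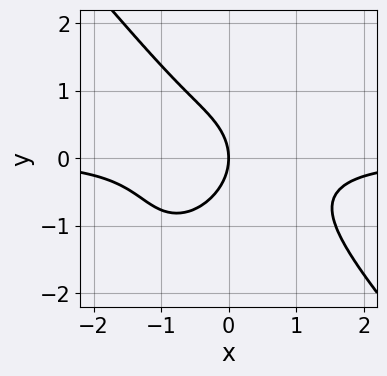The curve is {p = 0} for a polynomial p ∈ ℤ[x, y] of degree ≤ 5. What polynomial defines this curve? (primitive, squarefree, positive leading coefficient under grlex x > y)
3*x^3*y + 2*y^4 + 2*x*y^2 + 2*y^2 + 3*x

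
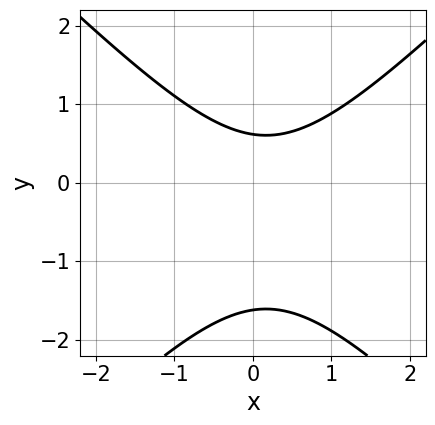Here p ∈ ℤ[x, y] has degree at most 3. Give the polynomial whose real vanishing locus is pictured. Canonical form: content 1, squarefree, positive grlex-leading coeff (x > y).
First, deg p = 2. The shape is more complex than any degree-1 curve.
Next, from the visible intercepts: no x-intercept at any integer in the box.
Finally, matching integer coefficients to the picture gives p.

3*x^2 - 3*y^2 - x - 3*y + 3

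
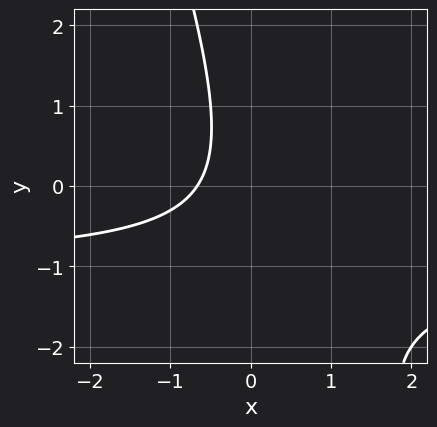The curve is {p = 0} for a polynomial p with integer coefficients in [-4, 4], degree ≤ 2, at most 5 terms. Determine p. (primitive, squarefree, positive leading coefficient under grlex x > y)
3*x*y + y^2 + 3*x + 2

1. Degree: the shape is more complex than any degree-1 curve, so deg p = 2.
2. From the visible intercepts: the curve avoids every integer y-axis point in the box.
3. Fitting integer coefficients to these (and the overall shape) gives p.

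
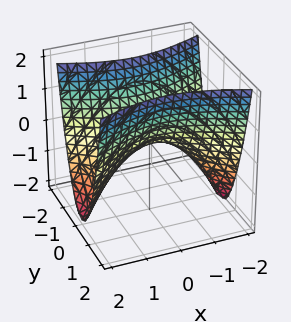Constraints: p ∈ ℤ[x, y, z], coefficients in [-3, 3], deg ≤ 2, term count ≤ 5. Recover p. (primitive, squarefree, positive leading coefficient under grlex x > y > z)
The degree is 2 — a hyperbolic paraboloid; a quadric.
Symmetries: it's symmetric under y → −y, forcing even powers of y; mirror symmetry x ↦ −x ⇒ only even powers of x.
From the axis intercepts and sections: one z-axis crossing is at z = 0; it crosses the y-axis at the gridline y = 0.
Together with the visible shape, these determine p as stated.

x^2 - 3*y^2 + 2*z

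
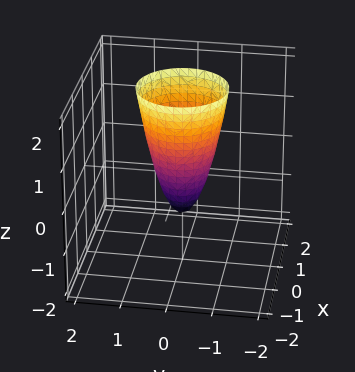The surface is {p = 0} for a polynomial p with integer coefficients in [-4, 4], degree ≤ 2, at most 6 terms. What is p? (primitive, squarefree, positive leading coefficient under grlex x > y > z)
The degree is 2 — a generic line meets the surface in up to 2 points.
Symmetry: the surface is invariant under rotation about z: p = q(x² + y², z).
From the visible intercepts: it meets the z-axis at z = -1 (among the integer gridlines); a circular section at z = 1 has radius between 0 and 1.
Solving for integer coefficients yields p as stated.

3*x^2 + 3*y^2 - z - 1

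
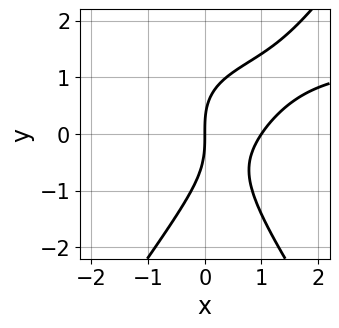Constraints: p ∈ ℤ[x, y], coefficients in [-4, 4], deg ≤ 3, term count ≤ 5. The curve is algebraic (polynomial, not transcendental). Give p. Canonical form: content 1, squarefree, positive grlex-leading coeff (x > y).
(a) Degree: the shape is more complex than any degree-2 curve, so deg p = 3.
(b) Observable constraints: among the integer gridlines, it crosses the x-axis at x ∈ {0, 1}; it crosses the y-axis at the gridline y = 0.
(c) Solving for integer coefficients yields p as stated.

2*x^2*y - y^3 - 3*x^2 + 3*x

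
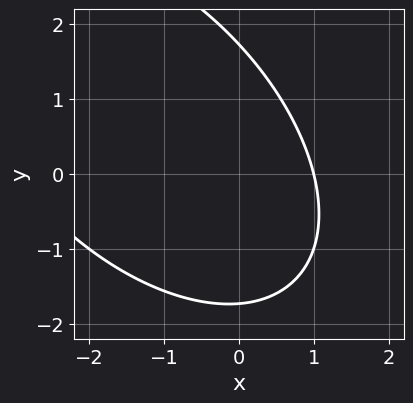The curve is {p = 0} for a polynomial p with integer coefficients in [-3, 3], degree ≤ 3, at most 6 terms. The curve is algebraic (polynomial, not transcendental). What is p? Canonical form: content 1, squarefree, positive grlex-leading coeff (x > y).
deg p = 2. No degree-1 curve has this shape.
Observable constraints: it meets the x-axis at x = 1 (among the integer gridlines).
Together with the visible shape, these determine p as stated.

x^2 + x*y + y^2 + 2*x - 3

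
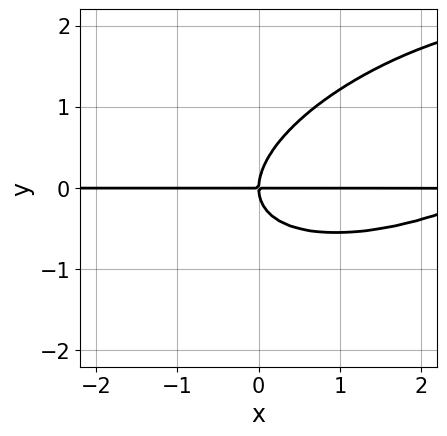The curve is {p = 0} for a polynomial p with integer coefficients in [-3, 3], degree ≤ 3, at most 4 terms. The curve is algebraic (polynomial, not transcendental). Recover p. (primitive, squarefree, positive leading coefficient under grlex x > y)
x^2*y - 2*x*y^2 + 3*y^3 - 3*x*y

(a) Degree: the shape is more complex than any degree-2 curve, so deg p = 3.
(b) From the axis intercepts and sections: the visible x-axis segment lies entirely on the curve; it crosses the y-axis at the gridline y = 0.
(c) These observations pin down the coefficients.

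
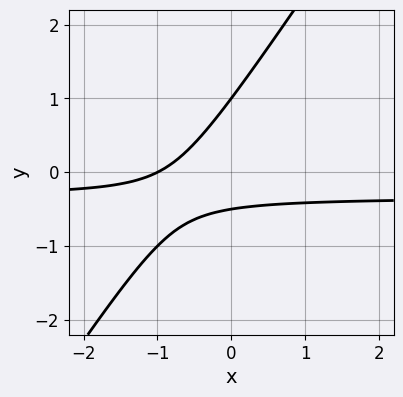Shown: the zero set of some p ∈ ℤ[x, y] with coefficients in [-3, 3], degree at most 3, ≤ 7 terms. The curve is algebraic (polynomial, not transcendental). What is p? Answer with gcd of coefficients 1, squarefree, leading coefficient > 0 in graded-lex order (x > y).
Degree: a generic line meets the curve in up to 2 points, so deg p = 2.
Reading off the gridlines: it meets the y-axis at y = 1 (among the integer gridlines); it meets the x-axis at x = -1 (among the integer gridlines).
Assembling these constraints gives the stated polynomial.

3*x*y - 2*y^2 + x + y + 1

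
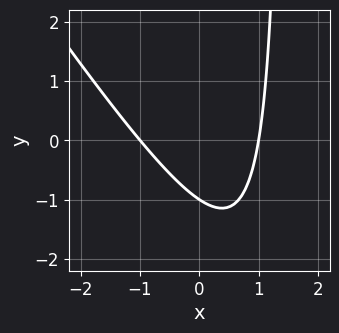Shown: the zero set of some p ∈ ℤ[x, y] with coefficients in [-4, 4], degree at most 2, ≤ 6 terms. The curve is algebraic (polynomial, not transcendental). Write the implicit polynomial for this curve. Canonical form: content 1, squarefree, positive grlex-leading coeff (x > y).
3*x^2 + 2*x*y - 3*y - 3

First, degree: a generic line meets the curve in up to 2 points, so deg p = 2.
Then, from the visible intercepts: the x-axis gridline crossings are at x ∈ {-1, 1}; it crosses the y-axis at the gridline y = -1.
Finally, matching integer coefficients to the picture gives p.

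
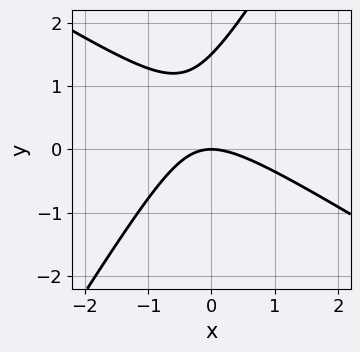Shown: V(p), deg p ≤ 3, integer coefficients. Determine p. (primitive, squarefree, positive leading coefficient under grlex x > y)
1. deg p = 2. A generic line meets the curve in up to 2 points.
2. Observable constraints: one y-axis crossing is at y = 0; it crosses the x-axis at the gridline x = 0.
3. These observations pin down the coefficients.

2*x^2 + 2*x*y - 2*y^2 + 3*y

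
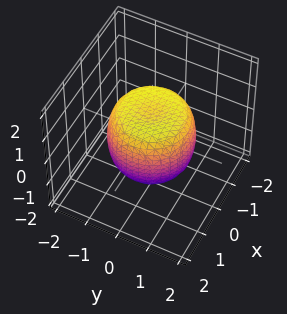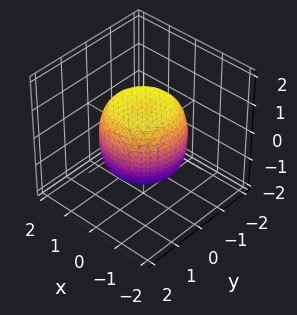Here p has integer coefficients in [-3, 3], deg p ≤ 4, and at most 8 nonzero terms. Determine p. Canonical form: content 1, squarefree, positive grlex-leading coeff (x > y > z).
x^4 + 2*x^2*y^2 + y^4 - x^2 - y^2 + z^2 - 1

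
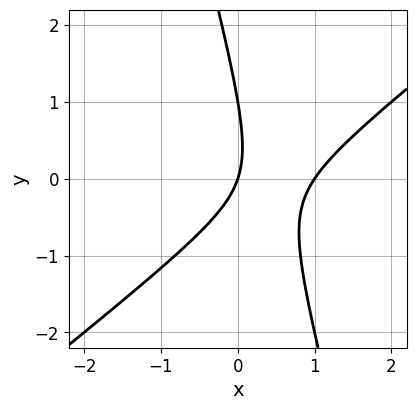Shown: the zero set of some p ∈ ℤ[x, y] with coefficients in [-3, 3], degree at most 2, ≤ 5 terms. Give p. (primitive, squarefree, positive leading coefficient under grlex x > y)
(a) Degree: a generic line meets the curve in up to 2 points, so deg p = 2.
(b) Reading off the gridlines: among the integer gridlines, it crosses the y-axis at y ∈ {0, 1}; the x-axis gridline crossings are at x ∈ {0, 1}.
(c) Putting this together gives p.

3*x^2 - 3*x*y - y^2 - 3*x + y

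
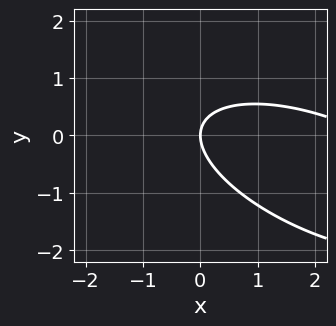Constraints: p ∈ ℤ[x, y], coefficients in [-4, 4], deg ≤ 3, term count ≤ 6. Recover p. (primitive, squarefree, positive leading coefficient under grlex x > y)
1. deg p = 2. A generic line meets the curve in up to 2 points.
2. Against the integer gridlines: it crosses the x-axis at the gridline x = 0; it meets the y-axis at y = 0 (among the integer gridlines).
3. These observations pin down the coefficients.

x^2 + 2*x*y + 3*y^2 - 3*x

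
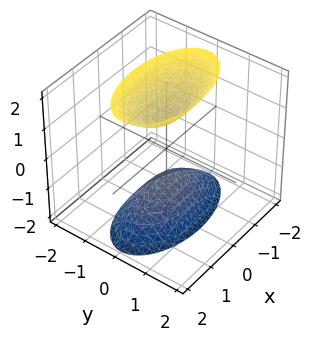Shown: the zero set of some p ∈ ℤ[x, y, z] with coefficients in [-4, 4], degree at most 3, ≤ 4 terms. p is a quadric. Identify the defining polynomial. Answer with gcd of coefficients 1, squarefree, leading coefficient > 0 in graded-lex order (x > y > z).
x^2 + 3*y^2 - z^2 + 1

The picture has 2 separate pieces. Treating them together as one polynomial.
The degree is 2 — two sheets facing apart; a quadric.
Symmetries: it's symmetric under y → −y, forcing even powers of y; the z ↦ −z reflection is a symmetry, so z appears only in even powers; mirror symmetry x ↦ −x ⇒ only even powers of x.
Checking where it meets the axes: no x-intercept at any integer in the box; no y-intercept at any integer in the box; the z-axis gridline crossings are at z ∈ {-1, 1}.
Assembling these constraints gives the stated polynomial.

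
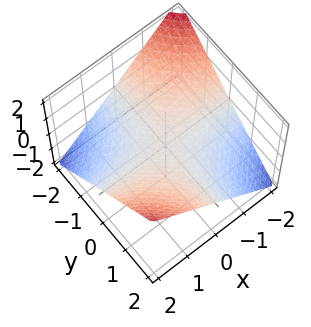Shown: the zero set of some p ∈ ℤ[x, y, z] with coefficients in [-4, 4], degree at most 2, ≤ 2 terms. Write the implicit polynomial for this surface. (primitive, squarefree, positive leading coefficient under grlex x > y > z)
1. deg p = 2.
2. Checking where it meets the axes: one z-axis crossing is at z = 0; the visible y-axis segment lies entirely on the surface; the visible x-axis segment lies entirely on the surface.
3. Solving for integer coefficients yields p as stated.

x*y - 2*z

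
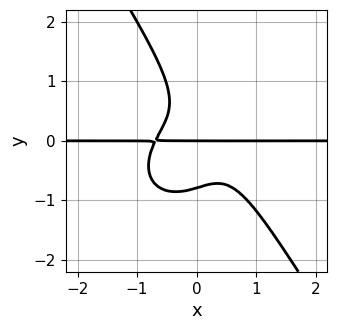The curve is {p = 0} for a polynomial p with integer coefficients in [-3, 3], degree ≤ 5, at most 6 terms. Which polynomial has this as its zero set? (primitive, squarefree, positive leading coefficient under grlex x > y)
3*x^3*y + 2*x*y^3 + 2*y^4 + 3*x*y^2 + y

(a) The degree is 4 — a generic line meets the curve in up to 4 points.
(b) Checking where it meets the axes: every point of the x-axis in the box is on the curve; it crosses the y-axis at the gridline y = 0.
(c) Together with the visible shape, these determine p as stated.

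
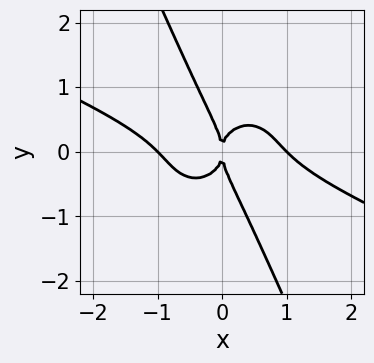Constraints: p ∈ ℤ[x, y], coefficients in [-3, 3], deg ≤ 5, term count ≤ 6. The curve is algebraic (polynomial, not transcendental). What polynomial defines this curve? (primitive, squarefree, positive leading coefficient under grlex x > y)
x^4 + 2*x^3*y + 2*x*y^3 + y^4 - x^2

Degree: a generic line meets the curve in up to 4 points, so deg p = 4.
Against the integer gridlines: the x-axis gridline crossings are at x ∈ {-1, 0, 1}; it meets the y-axis at y = 0 (among the integer gridlines).
Putting this together gives p.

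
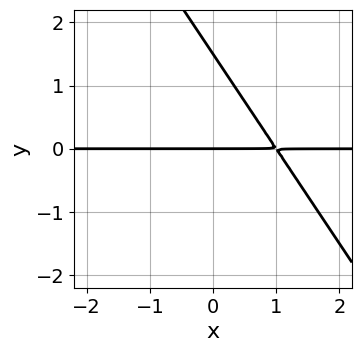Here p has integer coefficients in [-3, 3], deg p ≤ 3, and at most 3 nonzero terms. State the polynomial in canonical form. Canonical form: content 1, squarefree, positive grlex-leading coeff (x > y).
3*x*y + 2*y^2 - 3*y

Degree: no degree-1 curve has this shape, so deg p = 2.
From the visible intercepts: it crosses the y-axis at the gridline y = 0; every point of the x-axis in the box is on the curve.
The integer polynomial consistent with all of this is the stated p.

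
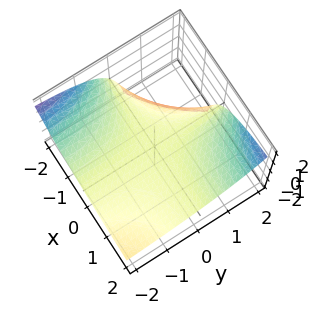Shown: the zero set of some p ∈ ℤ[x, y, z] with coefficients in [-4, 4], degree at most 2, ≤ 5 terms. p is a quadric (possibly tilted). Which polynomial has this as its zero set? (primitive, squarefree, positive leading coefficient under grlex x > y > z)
(a) The degree is 2 — no degree-1 surface has this shape.
(b) From the visible intercepts: every point of the x-axis in the box is on the surface; the visible y-axis segment lies entirely on the surface; it meets the z-axis at z = 0 (among the integer gridlines).
(c) Together with the visible shape, these determine p as stated.

x*y - x*z + y*z - 3*z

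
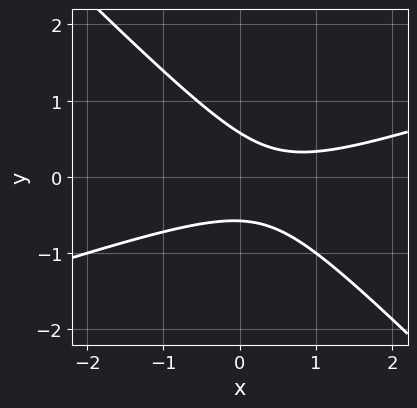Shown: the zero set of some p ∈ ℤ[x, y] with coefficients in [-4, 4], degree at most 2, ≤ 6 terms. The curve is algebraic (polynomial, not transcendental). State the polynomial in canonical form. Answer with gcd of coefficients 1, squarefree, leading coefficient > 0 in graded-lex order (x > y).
First, deg p = 2. A generic line meets the curve in up to 2 points.
Next, observable constraints: it misses every integer gridline on the x-axis.
Finally, fitting integer coefficients to these (and the overall shape) gives p.

x^2 - 2*x*y - 3*y^2 - x + 1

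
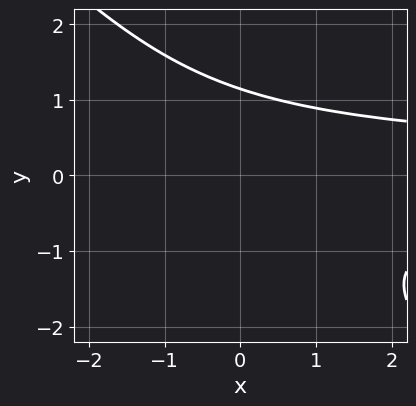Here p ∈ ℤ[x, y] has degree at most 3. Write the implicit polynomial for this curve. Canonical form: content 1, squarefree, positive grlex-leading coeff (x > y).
(a) The degree is 3 — the shape is more complex than any degree-2 curve.
(b) From the visible intercepts: the curve avoids every integer x-axis point in the box.
(c) Assembling these constraints gives the stated polynomial.

2*x*y^2 + 2*y^3 - 3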